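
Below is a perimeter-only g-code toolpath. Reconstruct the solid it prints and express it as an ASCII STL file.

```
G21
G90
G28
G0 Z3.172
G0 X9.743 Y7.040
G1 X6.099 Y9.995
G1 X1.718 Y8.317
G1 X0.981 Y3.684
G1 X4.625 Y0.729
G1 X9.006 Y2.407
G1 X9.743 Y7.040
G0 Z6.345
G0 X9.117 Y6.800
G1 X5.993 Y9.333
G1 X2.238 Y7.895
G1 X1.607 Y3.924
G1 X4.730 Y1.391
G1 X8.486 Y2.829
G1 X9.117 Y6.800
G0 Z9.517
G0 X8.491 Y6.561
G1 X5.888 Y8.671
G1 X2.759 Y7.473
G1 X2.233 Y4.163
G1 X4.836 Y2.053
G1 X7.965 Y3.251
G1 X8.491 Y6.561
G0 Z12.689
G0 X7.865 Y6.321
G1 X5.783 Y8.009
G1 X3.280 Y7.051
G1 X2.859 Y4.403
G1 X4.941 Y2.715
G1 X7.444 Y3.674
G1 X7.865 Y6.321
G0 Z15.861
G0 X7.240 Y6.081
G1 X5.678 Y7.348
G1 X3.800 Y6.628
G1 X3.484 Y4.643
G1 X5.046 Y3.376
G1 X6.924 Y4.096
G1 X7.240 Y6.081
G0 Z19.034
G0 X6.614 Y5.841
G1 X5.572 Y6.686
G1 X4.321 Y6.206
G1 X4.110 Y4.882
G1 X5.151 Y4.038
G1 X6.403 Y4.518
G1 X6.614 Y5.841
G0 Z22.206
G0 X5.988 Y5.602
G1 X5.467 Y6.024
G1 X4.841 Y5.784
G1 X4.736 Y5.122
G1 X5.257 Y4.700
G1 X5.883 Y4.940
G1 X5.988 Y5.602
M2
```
solid part
  facet normal 0.0000 0.0000 -1.0000
    outer loop
      vertex 1.197 8.739 0.000
      vertex 6.204 10.657 0.000
      vertex 10.369 7.280 0.000
    endloop
  endfacet
  facet normal 0.0000 0.0000 -1.0000
    outer loop
      vertex 0.355 3.444 0.000
      vertex 1.197 8.739 0.000
      vertex 10.369 7.280 0.000
    endloop
  endfacet
  facet normal 0.0000 0.0000 -1.0000
    outer loop
      vertex 4.520 0.067 0.000
      vertex 0.355 3.444 0.000
      vertex 10.369 7.280 0.000
    endloop
  endfacet
  facet normal 0.0000 0.0000 -1.0000
    outer loop
      vertex 9.527 1.985 0.000
      vertex 4.520 0.067 0.000
      vertex 10.369 7.280 0.000
    endloop
  endfacet
  facet normal 0.6195 0.7641 0.1800
    outer loop
      vertex 10.369 7.280 0.000
      vertex 6.204 10.657 0.000
      vertex 5.362 5.362 25.378
    endloop
  endfacet
  facet normal -0.3519 0.9186 0.1800
    outer loop
      vertex 6.204 10.657 0.000
      vertex 1.197 8.739 0.000
      vertex 5.362 5.362 25.378
    endloop
  endfacet
  facet normal -0.9715 0.1545 0.1800
    outer loop
      vertex 1.197 8.739 0.000
      vertex 0.355 3.444 0.000
      vertex 5.362 5.362 25.378
    endloop
  endfacet
  facet normal -0.6195 -0.7641 0.1800
    outer loop
      vertex 0.355 3.444 0.000
      vertex 4.520 0.067 0.000
      vertex 5.362 5.362 25.378
    endloop
  endfacet
  facet normal 0.3519 -0.9186 0.1800
    outer loop
      vertex 4.520 0.067 0.000
      vertex 9.527 1.985 0.000
      vertex 5.362 5.362 25.378
    endloop
  endfacet
  facet normal 0.9715 -0.1545 0.1800
    outer loop
      vertex 9.527 1.985 0.000
      vertex 10.369 7.280 0.000
      vertex 5.362 5.362 25.378
    endloop
  endfacet
endsolid part

The G0 Z moves step by Δz≈3.172 mm. The G1 loops shrink linearly with z, so the solid tapers from its base footprint up to z≈25.4. Closing with a flat bottom cap and the tapered top and triangulating gives 10 facets — a regular 6-sided pyramid, base circumscribed radius ≈ 5.36 mm, apex at z ≈ 25.4 mm.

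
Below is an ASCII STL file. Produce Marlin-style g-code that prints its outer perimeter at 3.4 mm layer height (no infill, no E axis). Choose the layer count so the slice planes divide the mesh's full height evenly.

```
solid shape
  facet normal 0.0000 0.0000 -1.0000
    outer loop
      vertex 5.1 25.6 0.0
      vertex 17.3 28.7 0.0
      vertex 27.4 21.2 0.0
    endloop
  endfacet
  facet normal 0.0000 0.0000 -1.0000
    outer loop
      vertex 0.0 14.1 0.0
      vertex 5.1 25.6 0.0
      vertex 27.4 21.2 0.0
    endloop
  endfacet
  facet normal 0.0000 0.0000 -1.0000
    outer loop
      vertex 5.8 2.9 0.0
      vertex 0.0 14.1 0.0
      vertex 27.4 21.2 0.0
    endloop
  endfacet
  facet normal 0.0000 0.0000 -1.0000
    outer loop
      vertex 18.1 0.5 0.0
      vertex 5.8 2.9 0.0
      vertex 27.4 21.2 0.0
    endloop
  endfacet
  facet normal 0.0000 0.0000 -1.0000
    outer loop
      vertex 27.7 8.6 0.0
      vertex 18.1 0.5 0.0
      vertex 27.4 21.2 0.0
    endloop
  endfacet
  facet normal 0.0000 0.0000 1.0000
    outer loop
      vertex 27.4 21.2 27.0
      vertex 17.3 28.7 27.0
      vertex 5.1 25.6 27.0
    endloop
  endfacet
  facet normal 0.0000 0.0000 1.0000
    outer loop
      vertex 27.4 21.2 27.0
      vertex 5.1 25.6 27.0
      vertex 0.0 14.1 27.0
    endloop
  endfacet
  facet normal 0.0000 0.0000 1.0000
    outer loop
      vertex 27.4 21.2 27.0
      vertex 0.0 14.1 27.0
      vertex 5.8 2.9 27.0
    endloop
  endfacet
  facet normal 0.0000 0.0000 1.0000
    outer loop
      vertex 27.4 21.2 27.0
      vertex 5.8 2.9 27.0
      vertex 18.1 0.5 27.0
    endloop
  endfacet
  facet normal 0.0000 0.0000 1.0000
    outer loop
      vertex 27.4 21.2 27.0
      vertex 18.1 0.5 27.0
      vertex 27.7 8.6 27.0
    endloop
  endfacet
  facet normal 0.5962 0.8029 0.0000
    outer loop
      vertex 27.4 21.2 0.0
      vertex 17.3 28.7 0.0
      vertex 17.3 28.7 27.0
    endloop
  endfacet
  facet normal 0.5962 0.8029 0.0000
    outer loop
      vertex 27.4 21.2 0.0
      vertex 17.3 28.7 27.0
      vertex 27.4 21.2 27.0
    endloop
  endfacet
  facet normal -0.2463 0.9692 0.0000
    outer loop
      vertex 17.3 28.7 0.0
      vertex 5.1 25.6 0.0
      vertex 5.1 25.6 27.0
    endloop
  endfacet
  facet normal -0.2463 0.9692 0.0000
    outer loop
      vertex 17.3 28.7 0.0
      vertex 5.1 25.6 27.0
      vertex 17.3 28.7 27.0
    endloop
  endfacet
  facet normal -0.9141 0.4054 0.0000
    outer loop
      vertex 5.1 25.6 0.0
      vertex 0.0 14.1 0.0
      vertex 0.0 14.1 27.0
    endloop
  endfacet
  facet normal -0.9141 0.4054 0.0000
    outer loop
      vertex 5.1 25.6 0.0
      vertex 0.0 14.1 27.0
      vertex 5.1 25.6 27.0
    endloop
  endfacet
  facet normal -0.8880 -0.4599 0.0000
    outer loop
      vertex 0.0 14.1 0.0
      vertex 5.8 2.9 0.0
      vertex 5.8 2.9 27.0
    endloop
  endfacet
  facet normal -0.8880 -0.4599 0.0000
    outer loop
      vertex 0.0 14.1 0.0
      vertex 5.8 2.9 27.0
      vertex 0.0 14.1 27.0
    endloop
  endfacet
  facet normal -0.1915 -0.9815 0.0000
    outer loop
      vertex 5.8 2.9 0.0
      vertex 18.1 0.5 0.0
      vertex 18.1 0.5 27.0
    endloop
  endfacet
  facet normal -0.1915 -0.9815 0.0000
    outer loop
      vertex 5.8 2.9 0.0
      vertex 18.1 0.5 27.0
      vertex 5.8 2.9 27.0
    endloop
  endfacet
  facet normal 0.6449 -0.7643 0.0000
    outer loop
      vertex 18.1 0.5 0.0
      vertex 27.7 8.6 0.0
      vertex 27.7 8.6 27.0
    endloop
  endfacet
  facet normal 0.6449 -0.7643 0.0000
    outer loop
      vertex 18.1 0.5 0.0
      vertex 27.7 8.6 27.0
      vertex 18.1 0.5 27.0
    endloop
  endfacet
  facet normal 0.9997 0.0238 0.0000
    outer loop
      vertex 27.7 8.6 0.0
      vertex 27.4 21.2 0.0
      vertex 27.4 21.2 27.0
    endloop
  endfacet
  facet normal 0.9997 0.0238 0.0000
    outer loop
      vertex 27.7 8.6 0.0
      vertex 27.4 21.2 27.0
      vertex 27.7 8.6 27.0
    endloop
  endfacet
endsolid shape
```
; perimeter-only toolpath
G21 ; units = mm
G90 ; absolute positioning
G28 ; home
; layer 1
G0 Z3.4
G0 X27.4 Y21.2
G1 X17.3 Y28.7
G1 X5.1 Y25.6
G1 X0.0 Y14.1
G1 X5.8 Y2.9
G1 X18.1 Y0.5
G1 X27.7 Y8.6
G1 X27.4 Y21.2
; layer 2
G0 Z6.8
G0 X27.4 Y21.2
G1 X17.3 Y28.7
G1 X5.1 Y25.6
G1 X0.0 Y14.1
G1 X5.8 Y2.9
G1 X18.1 Y0.5
G1 X27.7 Y8.6
G1 X27.4 Y21.2
; layer 3
G0 Z10.1
G0 X27.4 Y21.2
G1 X17.3 Y28.7
G1 X5.1 Y25.6
G1 X0.0 Y14.1
G1 X5.8 Y2.9
G1 X18.1 Y0.5
G1 X27.7 Y8.6
G1 X27.4 Y21.2
; layer 4
G0 Z13.5
G0 X27.4 Y21.2
G1 X17.3 Y28.7
G1 X5.1 Y25.6
G1 X0.0 Y14.1
G1 X5.8 Y2.9
G1 X18.1 Y0.5
G1 X27.7 Y8.6
G1 X27.4 Y21.2
; layer 5
G0 Z16.9
G0 X27.4 Y21.2
G1 X17.3 Y28.7
G1 X5.1 Y25.6
G1 X0.0 Y14.1
G1 X5.8 Y2.9
G1 X18.1 Y0.5
G1 X27.7 Y8.6
G1 X27.4 Y21.2
; layer 6
G0 Z20.2
G0 X27.4 Y21.2
G1 X17.3 Y28.7
G1 X5.1 Y25.6
G1 X0.0 Y14.1
G1 X5.8 Y2.9
G1 X18.1 Y0.5
G1 X27.7 Y8.6
G1 X27.4 Y21.2
; layer 7
G0 Z23.6
G0 X27.4 Y21.2
G1 X17.3 Y28.7
G1 X5.1 Y25.6
G1 X0.0 Y14.1
G1 X5.8 Y2.9
G1 X18.1 Y0.5
G1 X27.7 Y8.6
G1 X27.4 Y21.2
; layer 8
G0 Z27.0
G0 X27.4 Y21.2
G1 X17.3 Y28.7
G1 X5.1 Y25.6
G1 X0.0 Y14.1
G1 X5.8 Y2.9
G1 X18.1 Y0.5
G1 X27.7 Y8.6
G1 X27.4 Y21.2
M2 ; end

The solid is a regular 7-sided prism (a cylinder approximated with 7 flat sides), circumscribed radius ≈ 14.5 mm, height ≈ 27 mm. Slicing at Δz = 3.4 mm — 8 equal slices spanning the solid's height, so layer i sits at z = i·h/8 — gives 8 non-empty perimeters. Each is a 7-segment closed polygon; G0 lifts to the layer z and rapids to the start vertex, then G1 traces the edges.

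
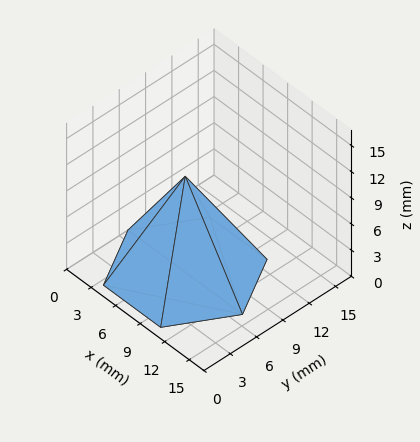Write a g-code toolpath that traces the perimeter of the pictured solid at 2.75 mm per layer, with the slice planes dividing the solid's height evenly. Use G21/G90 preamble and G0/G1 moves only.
Reading the render: the shape is a regular 6-sided pyramid, base circumscribed radius ≈ 7 mm, apex at z ≈ 11 mm (dimensions read to the nearest mm from the axis ticks). For the g-code, the solid's height is divided into equal slices at the stated Δz and each level perimeter traced with G1 moves after a G0 lift.

; perimeter-only toolpath
G21 ; units = mm
G90 ; absolute positioning
G28 ; home
; layer 1
G0 Z2.75
G0 X12.25 Y7.00
G1 X9.62 Y11.54
G1 X4.38 Y11.54
G1 X1.75 Y7.00
G1 X4.38 Y2.46
G1 X9.62 Y2.46
G1 X12.25 Y7.00
; layer 2
G0 Z5.50
G0 X10.50 Y7.00
G1 X8.75 Y10.03
G1 X5.25 Y10.03
G1 X3.50 Y7.00
G1 X5.25 Y3.97
G1 X8.75 Y3.97
G1 X10.50 Y7.00
; layer 3
G0 Z8.25
G0 X8.75 Y7.00
G1 X7.88 Y8.52
G1 X6.12 Y8.52
G1 X5.25 Y7.00
G1 X6.12 Y5.49
G1 X7.88 Y5.49
G1 X8.75 Y7.00
M2 ; end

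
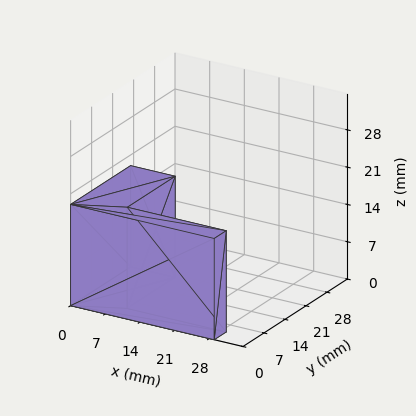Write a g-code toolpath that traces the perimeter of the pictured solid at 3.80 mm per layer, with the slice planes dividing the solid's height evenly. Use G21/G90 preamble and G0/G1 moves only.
Reading the render: the shape is an L-shaped prism: outer 29 × 20 mm, arm thicknesses ≈ 4 mm (horizontal) and 9 mm (vertical), extruded 19 mm in z (dimensions read to the nearest mm from the axis ticks). For the g-code, the solid's height is divided into equal slices at the stated Δz and each level perimeter traced with G1 moves after a G0 lift.

; perimeter-only toolpath
G21 ; units = mm
G90 ; absolute positioning
G28 ; home
; layer 1
G0 Z3.80
G0 X0.00 Y0.00
G1 X29.00 Y0.00
G1 X29.00 Y4.00
G1 X9.00 Y4.00
G1 X9.00 Y20.00
G1 X0.00 Y20.00
G1 X0.00 Y0.00
; layer 2
G0 Z7.60
G0 X0.00 Y0.00
G1 X29.00 Y0.00
G1 X29.00 Y4.00
G1 X9.00 Y4.00
G1 X9.00 Y20.00
G1 X0.00 Y20.00
G1 X0.00 Y0.00
; layer 3
G0 Z11.40
G0 X0.00 Y0.00
G1 X29.00 Y0.00
G1 X29.00 Y4.00
G1 X9.00 Y4.00
G1 X9.00 Y20.00
G1 X0.00 Y20.00
G1 X0.00 Y0.00
; layer 4
G0 Z15.20
G0 X0.00 Y0.00
G1 X29.00 Y0.00
G1 X29.00 Y4.00
G1 X9.00 Y4.00
G1 X9.00 Y20.00
G1 X0.00 Y20.00
G1 X0.00 Y0.00
; layer 5
G0 Z19.00
G0 X0.00 Y0.00
G1 X29.00 Y0.00
G1 X29.00 Y4.00
G1 X9.00 Y4.00
G1 X9.00 Y20.00
G1 X0.00 Y20.00
G1 X0.00 Y0.00
M2 ; end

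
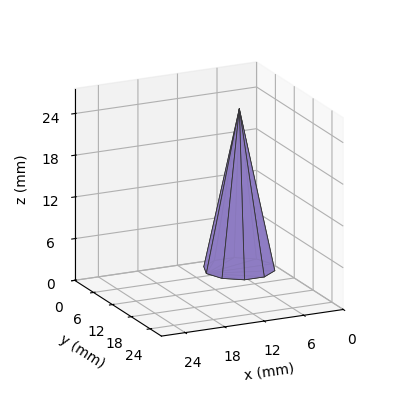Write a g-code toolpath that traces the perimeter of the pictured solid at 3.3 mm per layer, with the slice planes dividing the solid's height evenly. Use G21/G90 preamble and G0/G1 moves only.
Reading the render: the shape is a regular 10-sided pyramid, base circumscribed radius ≈ 5 mm, apex at z ≈ 23 mm (dimensions read to the nearest mm from the axis ticks). For the g-code, the solid's height is divided into equal slices at the stated Δz and each level perimeter traced with G1 moves after a G0 lift.

; perimeter-only toolpath
G21 ; units = mm
G90 ; absolute positioning
G28 ; home
; layer 1
G0 Z3.3
G0 X9.3 Y5.0
G1 X8.4 Y7.5
G1 X6.3 Y9.1
G1 X3.7 Y9.1
G1 X1.6 Y7.5
G1 X0.7 Y5.0
G1 X1.6 Y2.5
G1 X3.7 Y0.9
G1 X6.3 Y0.9
G1 X8.4 Y2.5
G1 X9.3 Y5.0
; layer 2
G0 Z6.6
G0 X8.6 Y5.0
G1 X7.9 Y7.1
G1 X6.1 Y8.4
G1 X3.9 Y8.4
G1 X2.1 Y7.1
G1 X1.4 Y5.0
G1 X2.1 Y2.9
G1 X3.9 Y1.6
G1 X6.1 Y1.6
G1 X7.9 Y2.9
G1 X8.6 Y5.0
; layer 3
G0 Z9.9
G0 X7.9 Y5.0
G1 X7.3 Y6.7
G1 X5.9 Y7.7
G1 X4.1 Y7.7
G1 X2.7 Y6.7
G1 X2.1 Y5.0
G1 X2.7 Y3.3
G1 X4.1 Y2.3
G1 X5.9 Y2.3
G1 X7.3 Y3.3
G1 X7.9 Y5.0
; layer 4
G0 Z13.1
G0 X7.1 Y5.0
G1 X6.7 Y6.2
G1 X5.6 Y7.1
G1 X4.4 Y7.1
G1 X3.3 Y6.2
G1 X2.9 Y5.0
G1 X3.3 Y3.8
G1 X4.4 Y2.9
G1 X5.6 Y2.9
G1 X6.7 Y3.8
G1 X7.1 Y5.0
; layer 5
G0 Z16.4
G0 X6.4 Y5.0
G1 X6.1 Y5.8
G1 X5.4 Y6.4
G1 X4.6 Y6.4
G1 X3.9 Y5.8
G1 X3.6 Y5.0
G1 X3.9 Y4.2
G1 X4.6 Y3.6
G1 X5.4 Y3.6
G1 X6.1 Y4.2
G1 X6.4 Y5.0
; layer 6
G0 Z19.7
G0 X5.7 Y5.0
G1 X5.6 Y5.4
G1 X5.2 Y5.7
G1 X4.8 Y5.7
G1 X4.4 Y5.4
G1 X4.3 Y5.0
G1 X4.4 Y4.6
G1 X4.8 Y4.3
G1 X5.2 Y4.3
G1 X5.6 Y4.6
G1 X5.7 Y5.0
M2 ; end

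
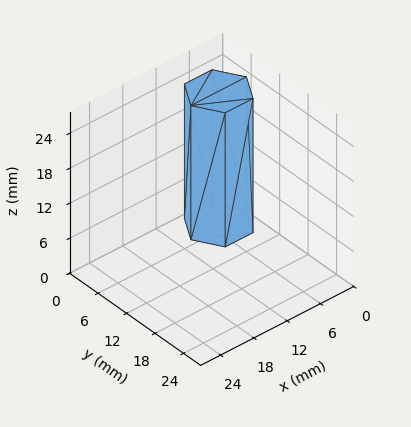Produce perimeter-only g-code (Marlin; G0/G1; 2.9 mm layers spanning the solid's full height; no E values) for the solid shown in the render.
Reading the render: the shape is a regular 6-sided prism (a cylinder approximated with 6 flat sides), circumscribed radius ≈ 5 mm, height ≈ 23 mm (dimensions read to the nearest mm from the axis ticks). For the g-code, the solid's height is divided into equal slices at the stated Δz and each level perimeter traced with G1 moves after a G0 lift.

; perimeter-only toolpath
G21 ; units = mm
G90 ; absolute positioning
G28 ; home
; layer 1
G0 Z2.9
G0 X10.0 Y5.0
G1 X7.5 Y9.3
G1 X2.5 Y9.3
G1 X0.0 Y5.0
G1 X2.5 Y0.7
G1 X7.5 Y0.7
G1 X10.0 Y5.0
; layer 2
G0 Z5.8
G0 X10.0 Y5.0
G1 X7.5 Y9.3
G1 X2.5 Y9.3
G1 X0.0 Y5.0
G1 X2.5 Y0.7
G1 X7.5 Y0.7
G1 X10.0 Y5.0
; layer 3
G0 Z8.6
G0 X10.0 Y5.0
G1 X7.5 Y9.3
G1 X2.5 Y9.3
G1 X0.0 Y5.0
G1 X2.5 Y0.7
G1 X7.5 Y0.7
G1 X10.0 Y5.0
; layer 4
G0 Z11.5
G0 X10.0 Y5.0
G1 X7.5 Y9.3
G1 X2.5 Y9.3
G1 X0.0 Y5.0
G1 X2.5 Y0.7
G1 X7.5 Y0.7
G1 X10.0 Y5.0
; layer 5
G0 Z14.4
G0 X10.0 Y5.0
G1 X7.5 Y9.3
G1 X2.5 Y9.3
G1 X0.0 Y5.0
G1 X2.5 Y0.7
G1 X7.5 Y0.7
G1 X10.0 Y5.0
; layer 6
G0 Z17.2
G0 X10.0 Y5.0
G1 X7.5 Y9.3
G1 X2.5 Y9.3
G1 X0.0 Y5.0
G1 X2.5 Y0.7
G1 X7.5 Y0.7
G1 X10.0 Y5.0
; layer 7
G0 Z20.1
G0 X10.0 Y5.0
G1 X7.5 Y9.3
G1 X2.5 Y9.3
G1 X0.0 Y5.0
G1 X2.5 Y0.7
G1 X7.5 Y0.7
G1 X10.0 Y5.0
; layer 8
G0 Z23.0
G0 X10.0 Y5.0
G1 X7.5 Y9.3
G1 X2.5 Y9.3
G1 X0.0 Y5.0
G1 X2.5 Y0.7
G1 X7.5 Y0.7
G1 X10.0 Y5.0
M2 ; end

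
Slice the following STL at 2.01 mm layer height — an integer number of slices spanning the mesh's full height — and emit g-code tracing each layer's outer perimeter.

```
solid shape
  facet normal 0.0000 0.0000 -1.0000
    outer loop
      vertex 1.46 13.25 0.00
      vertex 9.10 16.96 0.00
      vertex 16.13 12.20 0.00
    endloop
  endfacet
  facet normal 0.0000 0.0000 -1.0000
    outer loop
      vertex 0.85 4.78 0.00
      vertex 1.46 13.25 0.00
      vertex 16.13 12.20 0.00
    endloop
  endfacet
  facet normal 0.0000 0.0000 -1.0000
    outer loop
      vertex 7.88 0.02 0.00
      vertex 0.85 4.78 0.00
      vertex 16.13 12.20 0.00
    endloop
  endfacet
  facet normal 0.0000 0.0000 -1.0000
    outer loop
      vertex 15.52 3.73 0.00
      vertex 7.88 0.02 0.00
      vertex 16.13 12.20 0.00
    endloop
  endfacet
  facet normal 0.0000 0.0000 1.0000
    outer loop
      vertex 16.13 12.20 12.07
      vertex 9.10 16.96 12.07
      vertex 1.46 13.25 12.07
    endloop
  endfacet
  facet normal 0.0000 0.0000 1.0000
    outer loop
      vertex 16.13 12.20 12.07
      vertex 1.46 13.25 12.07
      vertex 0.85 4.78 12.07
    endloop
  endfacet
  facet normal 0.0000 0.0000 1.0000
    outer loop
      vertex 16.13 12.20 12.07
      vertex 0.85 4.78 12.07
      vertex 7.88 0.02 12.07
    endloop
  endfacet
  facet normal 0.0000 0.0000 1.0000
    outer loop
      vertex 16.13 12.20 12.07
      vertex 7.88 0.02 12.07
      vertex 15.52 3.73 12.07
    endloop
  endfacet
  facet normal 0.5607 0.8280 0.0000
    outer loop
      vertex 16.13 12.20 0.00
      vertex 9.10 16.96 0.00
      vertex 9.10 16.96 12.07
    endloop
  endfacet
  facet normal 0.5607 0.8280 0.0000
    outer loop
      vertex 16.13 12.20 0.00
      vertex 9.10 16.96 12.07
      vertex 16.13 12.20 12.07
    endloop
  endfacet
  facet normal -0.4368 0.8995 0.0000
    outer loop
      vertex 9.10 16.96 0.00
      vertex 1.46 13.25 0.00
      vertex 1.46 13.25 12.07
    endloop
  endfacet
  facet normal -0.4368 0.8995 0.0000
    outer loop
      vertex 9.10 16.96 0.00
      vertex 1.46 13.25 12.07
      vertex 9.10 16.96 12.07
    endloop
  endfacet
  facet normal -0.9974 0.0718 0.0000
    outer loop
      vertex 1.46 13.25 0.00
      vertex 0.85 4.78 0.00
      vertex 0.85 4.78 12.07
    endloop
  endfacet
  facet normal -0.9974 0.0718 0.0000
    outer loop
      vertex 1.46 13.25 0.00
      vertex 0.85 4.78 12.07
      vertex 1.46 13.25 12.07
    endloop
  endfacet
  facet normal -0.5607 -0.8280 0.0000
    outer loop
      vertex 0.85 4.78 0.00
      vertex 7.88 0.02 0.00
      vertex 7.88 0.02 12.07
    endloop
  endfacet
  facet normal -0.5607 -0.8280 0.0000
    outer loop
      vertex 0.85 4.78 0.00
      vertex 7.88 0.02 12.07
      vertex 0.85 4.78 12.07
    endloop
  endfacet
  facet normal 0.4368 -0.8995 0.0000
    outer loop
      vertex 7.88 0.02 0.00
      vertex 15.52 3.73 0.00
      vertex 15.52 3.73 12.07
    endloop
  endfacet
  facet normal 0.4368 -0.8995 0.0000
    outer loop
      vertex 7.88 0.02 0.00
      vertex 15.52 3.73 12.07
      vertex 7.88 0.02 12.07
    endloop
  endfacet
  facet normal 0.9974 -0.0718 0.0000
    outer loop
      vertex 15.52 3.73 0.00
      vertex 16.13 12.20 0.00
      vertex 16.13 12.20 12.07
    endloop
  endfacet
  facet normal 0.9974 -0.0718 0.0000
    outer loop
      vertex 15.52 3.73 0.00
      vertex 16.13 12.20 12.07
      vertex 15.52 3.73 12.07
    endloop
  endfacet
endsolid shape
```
; perimeter-only toolpath
G21 ; units = mm
G90 ; absolute positioning
G28 ; home
; layer 1
G0 Z2.01
G0 X16.13 Y12.20
G1 X9.10 Y16.96
G1 X1.46 Y13.25
G1 X0.85 Y4.78
G1 X7.88 Y0.02
G1 X15.52 Y3.73
G1 X16.13 Y12.20
; layer 2
G0 Z4.02
G0 X16.13 Y12.20
G1 X9.10 Y16.96
G1 X1.46 Y13.25
G1 X0.85 Y4.78
G1 X7.88 Y0.02
G1 X15.52 Y3.73
G1 X16.13 Y12.20
; layer 3
G0 Z6.04
G0 X16.13 Y12.20
G1 X9.10 Y16.96
G1 X1.46 Y13.25
G1 X0.85 Y4.78
G1 X7.88 Y0.02
G1 X15.52 Y3.73
G1 X16.13 Y12.20
; layer 4
G0 Z8.05
G0 X16.13 Y12.20
G1 X9.10 Y16.96
G1 X1.46 Y13.25
G1 X0.85 Y4.78
G1 X7.88 Y0.02
G1 X15.52 Y3.73
G1 X16.13 Y12.20
; layer 5
G0 Z10.06
G0 X16.13 Y12.20
G1 X9.10 Y16.96
G1 X1.46 Y13.25
G1 X0.85 Y4.78
G1 X7.88 Y0.02
G1 X15.52 Y3.73
G1 X16.13 Y12.20
; layer 6
G0 Z12.07
G0 X16.13 Y12.20
G1 X9.10 Y16.96
G1 X1.46 Y13.25
G1 X0.85 Y4.78
G1 X7.88 Y0.02
G1 X15.52 Y3.73
G1 X16.13 Y12.20
M2 ; end

The solid is a regular 6-sided prism (a cylinder approximated with 6 flat sides), circumscribed radius ≈ 8.49 mm, height ≈ 12.1 mm. Slicing at Δz = 2.01 mm — 6 equal slices spanning the solid's height, so layer i sits at z = i·h/6 — gives 6 non-empty perimeters. Each is a 6-segment closed polygon; G0 lifts to the layer z and rapids to the start vertex, then G1 traces the edges.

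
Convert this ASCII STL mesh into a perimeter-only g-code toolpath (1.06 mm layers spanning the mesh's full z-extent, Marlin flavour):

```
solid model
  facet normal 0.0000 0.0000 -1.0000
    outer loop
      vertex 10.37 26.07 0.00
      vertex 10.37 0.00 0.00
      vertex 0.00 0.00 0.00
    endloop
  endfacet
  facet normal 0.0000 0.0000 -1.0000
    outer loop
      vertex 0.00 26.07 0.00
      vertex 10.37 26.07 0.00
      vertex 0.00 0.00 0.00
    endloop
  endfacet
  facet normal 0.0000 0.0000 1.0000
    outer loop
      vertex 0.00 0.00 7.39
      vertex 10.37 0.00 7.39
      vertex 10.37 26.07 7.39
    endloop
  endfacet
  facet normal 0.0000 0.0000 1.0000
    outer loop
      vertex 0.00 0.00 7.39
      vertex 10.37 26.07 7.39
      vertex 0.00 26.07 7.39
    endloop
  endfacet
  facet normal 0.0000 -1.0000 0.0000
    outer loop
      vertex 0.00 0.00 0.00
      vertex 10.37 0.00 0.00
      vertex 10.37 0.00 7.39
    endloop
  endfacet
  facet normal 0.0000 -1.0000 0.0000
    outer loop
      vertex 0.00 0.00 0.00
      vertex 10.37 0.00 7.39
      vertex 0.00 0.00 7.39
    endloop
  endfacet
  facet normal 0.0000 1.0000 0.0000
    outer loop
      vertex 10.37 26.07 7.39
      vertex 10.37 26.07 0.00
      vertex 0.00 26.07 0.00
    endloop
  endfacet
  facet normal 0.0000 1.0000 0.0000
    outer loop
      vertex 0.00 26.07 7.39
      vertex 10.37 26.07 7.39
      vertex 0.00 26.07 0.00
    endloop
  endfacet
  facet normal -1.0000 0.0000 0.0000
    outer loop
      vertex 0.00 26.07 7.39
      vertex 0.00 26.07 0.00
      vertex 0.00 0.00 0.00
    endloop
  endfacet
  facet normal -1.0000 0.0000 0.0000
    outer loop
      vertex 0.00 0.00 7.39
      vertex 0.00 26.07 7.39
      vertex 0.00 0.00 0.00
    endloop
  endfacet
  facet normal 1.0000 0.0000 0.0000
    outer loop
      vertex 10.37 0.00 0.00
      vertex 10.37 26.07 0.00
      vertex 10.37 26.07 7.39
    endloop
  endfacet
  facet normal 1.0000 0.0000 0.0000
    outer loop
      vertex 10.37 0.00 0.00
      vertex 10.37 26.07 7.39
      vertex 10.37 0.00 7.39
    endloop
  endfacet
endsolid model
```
; perimeter-only toolpath
G21 ; units = mm
G90 ; absolute positioning
G28 ; home
; layer 1
G0 Z1.06
G0 X0.00 Y0.00
G1 X10.37 Y0.00
G1 X10.37 Y26.07
G1 X0.00 Y26.07
G1 X0.00 Y0.00
; layer 2
G0 Z2.11
G0 X0.00 Y0.00
G1 X10.37 Y0.00
G1 X10.37 Y26.07
G1 X0.00 Y26.07
G1 X0.00 Y0.00
; layer 3
G0 Z3.17
G0 X0.00 Y0.00
G1 X10.37 Y0.00
G1 X10.37 Y26.07
G1 X0.00 Y26.07
G1 X0.00 Y0.00
; layer 4
G0 Z4.22
G0 X0.00 Y0.00
G1 X10.37 Y0.00
G1 X10.37 Y26.07
G1 X0.00 Y26.07
G1 X0.00 Y0.00
; layer 5
G0 Z5.28
G0 X0.00 Y0.00
G1 X10.37 Y0.00
G1 X10.37 Y26.07
G1 X0.00 Y26.07
G1 X0.00 Y0.00
; layer 6
G0 Z6.33
G0 X0.00 Y0.00
G1 X10.37 Y0.00
G1 X10.37 Y26.07
G1 X0.00 Y26.07
G1 X0.00 Y0.00
; layer 7
G0 Z7.39
G0 X0.00 Y0.00
G1 X10.37 Y0.00
G1 X10.37 Y26.07
G1 X0.00 Y26.07
G1 X0.00 Y0.00
M2 ; end

The solid is a rectangular box, roughly 10.4 × 26.1 mm footprint and 7.39 mm tall. Slicing at Δz = 1.06 mm — 7 equal slices spanning the solid's height, so layer i sits at z = i·h/7 — gives 7 non-empty perimeters. Each is a 4-segment closed polygon; G0 lifts to the layer z and rapids to the start vertex, then G1 traces the edges.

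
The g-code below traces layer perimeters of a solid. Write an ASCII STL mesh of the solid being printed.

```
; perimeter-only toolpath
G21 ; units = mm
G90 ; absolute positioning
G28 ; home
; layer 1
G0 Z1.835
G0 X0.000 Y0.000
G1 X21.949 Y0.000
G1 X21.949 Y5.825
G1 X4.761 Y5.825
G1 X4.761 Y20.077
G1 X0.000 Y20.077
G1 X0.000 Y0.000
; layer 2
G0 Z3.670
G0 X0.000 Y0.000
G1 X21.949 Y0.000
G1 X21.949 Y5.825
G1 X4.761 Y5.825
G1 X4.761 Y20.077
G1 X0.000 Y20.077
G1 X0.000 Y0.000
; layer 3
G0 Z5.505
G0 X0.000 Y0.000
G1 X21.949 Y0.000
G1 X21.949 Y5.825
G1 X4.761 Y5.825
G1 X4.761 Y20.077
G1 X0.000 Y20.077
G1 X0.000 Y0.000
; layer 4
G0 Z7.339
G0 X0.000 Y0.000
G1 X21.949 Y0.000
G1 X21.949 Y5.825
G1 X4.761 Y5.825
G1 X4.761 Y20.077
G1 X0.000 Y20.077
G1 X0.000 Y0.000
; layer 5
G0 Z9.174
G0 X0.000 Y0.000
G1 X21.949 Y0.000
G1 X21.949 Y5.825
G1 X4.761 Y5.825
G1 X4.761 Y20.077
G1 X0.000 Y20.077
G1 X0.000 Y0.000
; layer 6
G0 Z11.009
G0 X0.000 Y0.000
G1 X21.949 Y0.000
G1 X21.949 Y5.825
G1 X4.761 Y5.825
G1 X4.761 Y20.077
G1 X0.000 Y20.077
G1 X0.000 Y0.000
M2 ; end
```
solid part
  facet normal 0.0000 0.0000 -1.0000
    outer loop
      vertex 21.949 5.825 0.000
      vertex 21.949 0.000 0.000
      vertex 0.000 0.000 0.000
    endloop
  endfacet
  facet normal 0.0000 0.0000 -1.0000
    outer loop
      vertex 4.761 5.825 0.000
      vertex 21.949 5.825 0.000
      vertex 0.000 0.000 0.000
    endloop
  endfacet
  facet normal 0.0000 0.0000 -1.0000
    outer loop
      vertex 4.761 20.077 0.000
      vertex 4.761 5.825 0.000
      vertex 0.000 0.000 0.000
    endloop
  endfacet
  facet normal 0.0000 0.0000 -1.0000
    outer loop
      vertex 0.000 20.077 0.000
      vertex 4.761 20.077 0.000
      vertex 0.000 0.000 0.000
    endloop
  endfacet
  facet normal 0.0000 0.0000 1.0000
    outer loop
      vertex 0.000 0.000 11.009
      vertex 21.949 0.000 11.009
      vertex 21.949 5.825 11.009
    endloop
  endfacet
  facet normal 0.0000 0.0000 1.0000
    outer loop
      vertex 0.000 0.000 11.009
      vertex 21.949 5.825 11.009
      vertex 4.761 5.825 11.009
    endloop
  endfacet
  facet normal 0.0000 0.0000 1.0000
    outer loop
      vertex 0.000 0.000 11.009
      vertex 4.761 5.825 11.009
      vertex 4.761 20.077 11.009
    endloop
  endfacet
  facet normal 0.0000 0.0000 1.0000
    outer loop
      vertex 0.000 0.000 11.009
      vertex 4.761 20.077 11.009
      vertex 0.000 20.077 11.009
    endloop
  endfacet
  facet normal 0.0000 -1.0000 0.0000
    outer loop
      vertex 0.000 0.000 0.000
      vertex 21.949 0.000 0.000
      vertex 21.949 0.000 11.009
    endloop
  endfacet
  facet normal 0.0000 -1.0000 0.0000
    outer loop
      vertex 0.000 0.000 0.000
      vertex 21.949 0.000 11.009
      vertex 0.000 0.000 11.009
    endloop
  endfacet
  facet normal 1.0000 0.0000 0.0000
    outer loop
      vertex 21.949 0.000 0.000
      vertex 21.949 5.825 0.000
      vertex 21.949 5.825 11.009
    endloop
  endfacet
  facet normal 1.0000 0.0000 0.0000
    outer loop
      vertex 21.949 0.000 0.000
      vertex 21.949 5.825 11.009
      vertex 21.949 0.000 11.009
    endloop
  endfacet
  facet normal 0.0000 1.0000 0.0000
    outer loop
      vertex 21.949 5.825 0.000
      vertex 4.761 5.825 0.000
      vertex 4.761 5.825 11.009
    endloop
  endfacet
  facet normal 0.0000 1.0000 0.0000
    outer loop
      vertex 21.949 5.825 0.000
      vertex 4.761 5.825 11.009
      vertex 21.949 5.825 11.009
    endloop
  endfacet
  facet normal 1.0000 0.0000 0.0000
    outer loop
      vertex 4.761 5.825 0.000
      vertex 4.761 20.077 0.000
      vertex 4.761 20.077 11.009
    endloop
  endfacet
  facet normal 1.0000 0.0000 0.0000
    outer loop
      vertex 4.761 5.825 0.000
      vertex 4.761 20.077 11.009
      vertex 4.761 5.825 11.009
    endloop
  endfacet
  facet normal 0.0000 1.0000 0.0000
    outer loop
      vertex 4.761 20.077 0.000
      vertex 0.000 20.077 0.000
      vertex 0.000 20.077 11.009
    endloop
  endfacet
  facet normal 0.0000 1.0000 0.0000
    outer loop
      vertex 4.761 20.077 0.000
      vertex 0.000 20.077 11.009
      vertex 4.761 20.077 11.009
    endloop
  endfacet
  facet normal -1.0000 0.0000 0.0000
    outer loop
      vertex 0.000 20.077 0.000
      vertex 0.000 0.000 0.000
      vertex 0.000 0.000 11.009
    endloop
  endfacet
  facet normal -1.0000 0.0000 0.0000
    outer loop
      vertex 0.000 20.077 0.000
      vertex 0.000 0.000 11.009
      vertex 0.000 20.077 11.009
    endloop
  endfacet
endsolid part

The G0 Z moves step by Δz≈1.835 mm. Every layer's G1 loop is the same polygon, so the solid is a straight extrusion of it from z=0 to z≈11. Closing with flat bottom and top caps and triangulating gives 20 facets — an L-shaped prism: outer 21.9 × 20.1 mm, arm thicknesses ≈ 5.83 mm (horizontal) and 4.76 mm (vertical), extruded 11 mm in z.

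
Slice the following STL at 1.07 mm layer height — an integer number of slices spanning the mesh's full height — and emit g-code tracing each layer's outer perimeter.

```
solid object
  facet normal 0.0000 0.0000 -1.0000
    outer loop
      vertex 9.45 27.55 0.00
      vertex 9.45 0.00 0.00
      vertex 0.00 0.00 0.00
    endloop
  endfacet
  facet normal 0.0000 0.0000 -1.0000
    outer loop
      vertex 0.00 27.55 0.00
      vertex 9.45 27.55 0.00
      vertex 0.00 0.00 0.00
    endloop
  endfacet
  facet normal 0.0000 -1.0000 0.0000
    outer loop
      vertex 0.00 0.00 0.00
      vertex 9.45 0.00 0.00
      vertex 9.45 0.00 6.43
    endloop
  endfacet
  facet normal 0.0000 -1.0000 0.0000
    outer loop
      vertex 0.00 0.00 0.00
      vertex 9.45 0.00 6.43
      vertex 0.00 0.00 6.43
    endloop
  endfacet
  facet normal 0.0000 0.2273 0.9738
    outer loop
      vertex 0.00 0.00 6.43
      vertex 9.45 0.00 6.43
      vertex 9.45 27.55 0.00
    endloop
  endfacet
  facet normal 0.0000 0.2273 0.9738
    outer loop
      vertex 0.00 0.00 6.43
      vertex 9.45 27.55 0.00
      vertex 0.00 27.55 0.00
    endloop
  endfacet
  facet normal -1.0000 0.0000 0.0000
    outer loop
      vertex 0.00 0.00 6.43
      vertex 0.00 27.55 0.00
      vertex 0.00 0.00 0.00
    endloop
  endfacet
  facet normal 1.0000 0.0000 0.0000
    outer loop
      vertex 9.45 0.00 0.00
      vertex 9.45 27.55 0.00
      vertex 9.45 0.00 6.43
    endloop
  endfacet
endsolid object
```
; perimeter-only toolpath
G21 ; units = mm
G90 ; absolute positioning
G28 ; home
; layer 1
G0 Z1.07
G0 X0.00 Y0.00
G1 X9.45 Y0.00
G1 X9.45 Y22.96
G1 X0.00 Y22.96
G1 X0.00 Y0.00
; layer 2
G0 Z2.14
G0 X0.00 Y0.00
G1 X9.45 Y0.00
G1 X9.45 Y18.37
G1 X0.00 Y18.37
G1 X0.00 Y0.00
; layer 3
G0 Z3.21
G0 X0.00 Y0.00
G1 X9.45 Y0.00
G1 X9.45 Y13.78
G1 X0.00 Y13.78
G1 X0.00 Y0.00
; layer 4
G0 Z4.29
G0 X0.00 Y0.00
G1 X9.45 Y0.00
G1 X9.45 Y9.18
G1 X0.00 Y9.18
G1 X0.00 Y0.00
; layer 5
G0 Z5.36
G0 X0.00 Y0.00
G1 X9.45 Y0.00
G1 X9.45 Y4.59
G1 X0.00 Y4.59
G1 X0.00 Y0.00
M2 ; end

The solid is a wedge (ramp): 9.45 × 27.6 mm base, rising to 6.43 mm along the y=0 edge and sloping linearly to z=0 at y=27.6. Slicing at Δz = 1.07 mm — 6 equal slices spanning the solid's height, so layer i sits at z = i·h/6 — gives 5 non-empty perimeters. Each is a 4-segment closed polygon; G0 lifts to the layer z and rapids to the start vertex, then G1 traces the edges. The cross-section shrinks linearly with z (the slice at the apex is degenerate and omitted).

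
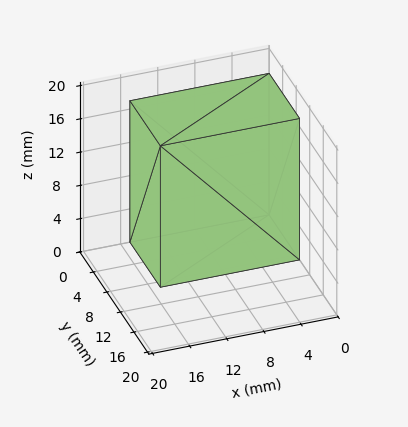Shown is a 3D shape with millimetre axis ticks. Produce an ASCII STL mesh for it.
Reading the render: the shape is a rectangular box, roughly 15 × 9 mm footprint and 17 mm tall (dimensions read to the nearest mm from the axis ticks). For the STL, each face is triangulated and given an outward normal.

solid part
  facet normal 0.0000 0.0000 -1.0000
    outer loop
      vertex 15.0 9.0 0.0
      vertex 15.0 0.0 0.0
      vertex 0.0 0.0 0.0
    endloop
  endfacet
  facet normal 0.0000 0.0000 -1.0000
    outer loop
      vertex 0.0 9.0 0.0
      vertex 15.0 9.0 0.0
      vertex 0.0 0.0 0.0
    endloop
  endfacet
  facet normal 0.0000 0.0000 1.0000
    outer loop
      vertex 0.0 0.0 17.0
      vertex 15.0 0.0 17.0
      vertex 15.0 9.0 17.0
    endloop
  endfacet
  facet normal 0.0000 0.0000 1.0000
    outer loop
      vertex 0.0 0.0 17.0
      vertex 15.0 9.0 17.0
      vertex 0.0 9.0 17.0
    endloop
  endfacet
  facet normal 0.0000 -1.0000 0.0000
    outer loop
      vertex 0.0 0.0 0.0
      vertex 15.0 0.0 0.0
      vertex 15.0 0.0 17.0
    endloop
  endfacet
  facet normal 0.0000 -1.0000 0.0000
    outer loop
      vertex 0.0 0.0 0.0
      vertex 15.0 0.0 17.0
      vertex 0.0 0.0 17.0
    endloop
  endfacet
  facet normal 0.0000 1.0000 0.0000
    outer loop
      vertex 15.0 9.0 17.0
      vertex 15.0 9.0 0.0
      vertex 0.0 9.0 0.0
    endloop
  endfacet
  facet normal 0.0000 1.0000 0.0000
    outer loop
      vertex 0.0 9.0 17.0
      vertex 15.0 9.0 17.0
      vertex 0.0 9.0 0.0
    endloop
  endfacet
  facet normal -1.0000 0.0000 0.0000
    outer loop
      vertex 0.0 9.0 17.0
      vertex 0.0 9.0 0.0
      vertex 0.0 0.0 0.0
    endloop
  endfacet
  facet normal -1.0000 0.0000 0.0000
    outer loop
      vertex 0.0 0.0 17.0
      vertex 0.0 9.0 17.0
      vertex 0.0 0.0 0.0
    endloop
  endfacet
  facet normal 1.0000 0.0000 0.0000
    outer loop
      vertex 15.0 0.0 0.0
      vertex 15.0 9.0 0.0
      vertex 15.0 9.0 17.0
    endloop
  endfacet
  facet normal 1.0000 0.0000 0.0000
    outer loop
      vertex 15.0 0.0 0.0
      vertex 15.0 9.0 17.0
      vertex 15.0 0.0 17.0
    endloop
  endfacet
endsolid part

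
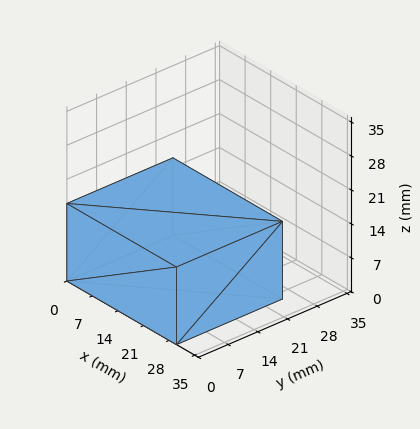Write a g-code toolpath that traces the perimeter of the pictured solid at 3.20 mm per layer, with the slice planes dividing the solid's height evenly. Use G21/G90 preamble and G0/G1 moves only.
Reading the render: the shape is a rectangular box, roughly 30 × 25 mm footprint and 16 mm tall (dimensions read to the nearest mm from the axis ticks). For the g-code, the solid's height is divided into equal slices at the stated Δz and each level perimeter traced with G1 moves after a G0 lift.

; perimeter-only toolpath
G21 ; units = mm
G90 ; absolute positioning
G28 ; home
; layer 1
G0 Z3.20
G0 X0.00 Y0.00
G1 X30.00 Y0.00
G1 X30.00 Y25.00
G1 X0.00 Y25.00
G1 X0.00 Y0.00
; layer 2
G0 Z6.40
G0 X0.00 Y0.00
G1 X30.00 Y0.00
G1 X30.00 Y25.00
G1 X0.00 Y25.00
G1 X0.00 Y0.00
; layer 3
G0 Z9.60
G0 X0.00 Y0.00
G1 X30.00 Y0.00
G1 X30.00 Y25.00
G1 X0.00 Y25.00
G1 X0.00 Y0.00
; layer 4
G0 Z12.80
G0 X0.00 Y0.00
G1 X30.00 Y0.00
G1 X30.00 Y25.00
G1 X0.00 Y25.00
G1 X0.00 Y0.00
; layer 5
G0 Z16.00
G0 X0.00 Y0.00
G1 X30.00 Y0.00
G1 X30.00 Y25.00
G1 X0.00 Y25.00
G1 X0.00 Y0.00
M2 ; end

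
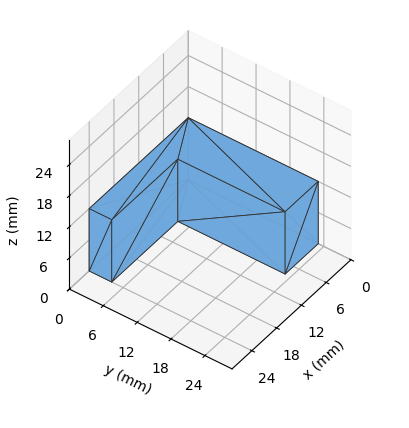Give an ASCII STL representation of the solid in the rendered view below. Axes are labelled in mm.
Reading the render: the shape is an L-shaped prism: outer 24 × 23 mm, arm thicknesses ≈ 4 mm (horizontal) and 8 mm (vertical), extruded 12 mm in z (dimensions read to the nearest mm from the axis ticks). For the STL, each face is triangulated and given an outward normal.

solid part
  facet normal 0.0000 0.0000 -1.0000
    outer loop
      vertex 24.0 4.0 0.0
      vertex 24.0 0.0 0.0
      vertex 0.0 0.0 0.0
    endloop
  endfacet
  facet normal 0.0000 0.0000 -1.0000
    outer loop
      vertex 8.0 4.0 0.0
      vertex 24.0 4.0 0.0
      vertex 0.0 0.0 0.0
    endloop
  endfacet
  facet normal 0.0000 0.0000 -1.0000
    outer loop
      vertex 8.0 23.0 0.0
      vertex 8.0 4.0 0.0
      vertex 0.0 0.0 0.0
    endloop
  endfacet
  facet normal 0.0000 0.0000 -1.0000
    outer loop
      vertex 0.0 23.0 0.0
      vertex 8.0 23.0 0.0
      vertex 0.0 0.0 0.0
    endloop
  endfacet
  facet normal 0.0000 0.0000 1.0000
    outer loop
      vertex 0.0 0.0 12.0
      vertex 24.0 0.0 12.0
      vertex 24.0 4.0 12.0
    endloop
  endfacet
  facet normal 0.0000 0.0000 1.0000
    outer loop
      vertex 0.0 0.0 12.0
      vertex 24.0 4.0 12.0
      vertex 8.0 4.0 12.0
    endloop
  endfacet
  facet normal 0.0000 0.0000 1.0000
    outer loop
      vertex 0.0 0.0 12.0
      vertex 8.0 4.0 12.0
      vertex 8.0 23.0 12.0
    endloop
  endfacet
  facet normal 0.0000 0.0000 1.0000
    outer loop
      vertex 0.0 0.0 12.0
      vertex 8.0 23.0 12.0
      vertex 0.0 23.0 12.0
    endloop
  endfacet
  facet normal 0.0000 -1.0000 0.0000
    outer loop
      vertex 0.0 0.0 0.0
      vertex 24.0 0.0 0.0
      vertex 24.0 0.0 12.0
    endloop
  endfacet
  facet normal 0.0000 -1.0000 0.0000
    outer loop
      vertex 0.0 0.0 0.0
      vertex 24.0 0.0 12.0
      vertex 0.0 0.0 12.0
    endloop
  endfacet
  facet normal 1.0000 0.0000 0.0000
    outer loop
      vertex 24.0 0.0 0.0
      vertex 24.0 4.0 0.0
      vertex 24.0 4.0 12.0
    endloop
  endfacet
  facet normal 1.0000 0.0000 0.0000
    outer loop
      vertex 24.0 0.0 0.0
      vertex 24.0 4.0 12.0
      vertex 24.0 0.0 12.0
    endloop
  endfacet
  facet normal 0.0000 1.0000 0.0000
    outer loop
      vertex 24.0 4.0 0.0
      vertex 8.0 4.0 0.0
      vertex 8.0 4.0 12.0
    endloop
  endfacet
  facet normal 0.0000 1.0000 0.0000
    outer loop
      vertex 24.0 4.0 0.0
      vertex 8.0 4.0 12.0
      vertex 24.0 4.0 12.0
    endloop
  endfacet
  facet normal 1.0000 0.0000 0.0000
    outer loop
      vertex 8.0 4.0 0.0
      vertex 8.0 23.0 0.0
      vertex 8.0 23.0 12.0
    endloop
  endfacet
  facet normal 1.0000 0.0000 0.0000
    outer loop
      vertex 8.0 4.0 0.0
      vertex 8.0 23.0 12.0
      vertex 8.0 4.0 12.0
    endloop
  endfacet
  facet normal 0.0000 1.0000 0.0000
    outer loop
      vertex 8.0 23.0 0.0
      vertex 0.0 23.0 0.0
      vertex 0.0 23.0 12.0
    endloop
  endfacet
  facet normal 0.0000 1.0000 0.0000
    outer loop
      vertex 8.0 23.0 0.0
      vertex 0.0 23.0 12.0
      vertex 8.0 23.0 12.0
    endloop
  endfacet
  facet normal -1.0000 0.0000 0.0000
    outer loop
      vertex 0.0 23.0 0.0
      vertex 0.0 0.0 0.0
      vertex 0.0 0.0 12.0
    endloop
  endfacet
  facet normal -1.0000 0.0000 0.0000
    outer loop
      vertex 0.0 23.0 0.0
      vertex 0.0 0.0 12.0
      vertex 0.0 23.0 12.0
    endloop
  endfacet
endsolid part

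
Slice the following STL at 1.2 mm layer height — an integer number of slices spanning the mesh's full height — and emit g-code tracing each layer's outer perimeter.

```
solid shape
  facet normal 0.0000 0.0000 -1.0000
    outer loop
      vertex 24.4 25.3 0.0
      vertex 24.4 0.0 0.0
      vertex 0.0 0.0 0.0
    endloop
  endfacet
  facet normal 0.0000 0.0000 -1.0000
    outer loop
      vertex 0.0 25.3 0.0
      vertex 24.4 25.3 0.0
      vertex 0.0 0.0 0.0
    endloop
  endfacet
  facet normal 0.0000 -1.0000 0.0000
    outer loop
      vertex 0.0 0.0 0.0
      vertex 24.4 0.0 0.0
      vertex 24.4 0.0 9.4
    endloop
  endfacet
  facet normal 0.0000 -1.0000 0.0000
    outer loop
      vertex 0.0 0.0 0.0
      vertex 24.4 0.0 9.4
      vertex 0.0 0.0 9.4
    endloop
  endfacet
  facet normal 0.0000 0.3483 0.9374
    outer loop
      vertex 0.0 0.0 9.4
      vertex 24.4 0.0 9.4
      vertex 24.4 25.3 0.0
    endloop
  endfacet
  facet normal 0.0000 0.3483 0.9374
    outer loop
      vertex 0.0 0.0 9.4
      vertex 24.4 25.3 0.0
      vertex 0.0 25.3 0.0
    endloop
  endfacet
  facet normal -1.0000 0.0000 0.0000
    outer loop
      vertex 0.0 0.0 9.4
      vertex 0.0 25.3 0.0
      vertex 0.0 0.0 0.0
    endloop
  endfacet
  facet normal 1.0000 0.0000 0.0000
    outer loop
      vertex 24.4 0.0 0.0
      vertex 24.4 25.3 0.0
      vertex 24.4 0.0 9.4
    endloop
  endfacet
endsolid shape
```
; perimeter-only toolpath
G21 ; units = mm
G90 ; absolute positioning
G28 ; home
; layer 1
G0 Z1.2
G0 X0.0 Y0.0
G1 X24.4 Y0.0
G1 X24.4 Y22.1
G1 X0.0 Y22.1
G1 X0.0 Y0.0
; layer 2
G0 Z2.4
G0 X0.0 Y0.0
G1 X24.4 Y0.0
G1 X24.4 Y19.0
G1 X0.0 Y19.0
G1 X0.0 Y0.0
; layer 3
G0 Z3.5
G0 X0.0 Y0.0
G1 X24.4 Y0.0
G1 X24.4 Y15.8
G1 X0.0 Y15.8
G1 X0.0 Y0.0
; layer 4
G0 Z4.7
G0 X0.0 Y0.0
G1 X24.4 Y0.0
G1 X24.4 Y12.7
G1 X0.0 Y12.7
G1 X0.0 Y0.0
; layer 5
G0 Z5.9
G0 X0.0 Y0.0
G1 X24.4 Y0.0
G1 X24.4 Y9.5
G1 X0.0 Y9.5
G1 X0.0 Y0.0
; layer 6
G0 Z7.1
G0 X0.0 Y0.0
G1 X24.4 Y0.0
G1 X24.4 Y6.3
G1 X0.0 Y6.3
G1 X0.0 Y0.0
; layer 7
G0 Z8.2
G0 X0.0 Y0.0
G1 X24.4 Y0.0
G1 X24.4 Y3.2
G1 X0.0 Y3.2
G1 X0.0 Y0.0
M2 ; end

The solid is a wedge (ramp): 24.4 × 25.3 mm base, rising to 9.4 mm along the y=0 edge and sloping linearly to z=0 at y=25.3. Slicing at Δz = 1.2 mm — 8 equal slices spanning the solid's height, so layer i sits at z = i·h/8 — gives 7 non-empty perimeters. Each is a 4-segment closed polygon; G0 lifts to the layer z and rapids to the start vertex, then G1 traces the edges. The cross-section shrinks linearly with z (the slice at the apex is degenerate and omitted).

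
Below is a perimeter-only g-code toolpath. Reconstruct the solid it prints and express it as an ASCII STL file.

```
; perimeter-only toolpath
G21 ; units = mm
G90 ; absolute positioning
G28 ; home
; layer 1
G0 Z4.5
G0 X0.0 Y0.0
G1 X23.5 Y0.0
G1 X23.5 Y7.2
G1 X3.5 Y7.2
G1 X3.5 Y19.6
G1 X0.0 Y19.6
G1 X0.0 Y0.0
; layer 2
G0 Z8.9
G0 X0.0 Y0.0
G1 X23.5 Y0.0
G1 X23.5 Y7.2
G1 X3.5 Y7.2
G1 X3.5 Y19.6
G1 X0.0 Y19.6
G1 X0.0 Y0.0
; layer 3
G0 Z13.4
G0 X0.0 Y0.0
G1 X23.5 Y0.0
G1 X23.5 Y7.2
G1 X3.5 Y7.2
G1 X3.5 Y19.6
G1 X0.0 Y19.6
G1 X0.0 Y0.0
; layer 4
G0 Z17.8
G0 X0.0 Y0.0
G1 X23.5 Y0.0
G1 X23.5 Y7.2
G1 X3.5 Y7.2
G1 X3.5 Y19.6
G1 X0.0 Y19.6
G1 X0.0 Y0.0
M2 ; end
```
solid part
  facet normal 0.0000 0.0000 -1.0000
    outer loop
      vertex 23.5 7.2 0.0
      vertex 23.5 0.0 0.0
      vertex 0.0 0.0 0.0
    endloop
  endfacet
  facet normal 0.0000 0.0000 -1.0000
    outer loop
      vertex 3.5 7.2 0.0
      vertex 23.5 7.2 0.0
      vertex 0.0 0.0 0.0
    endloop
  endfacet
  facet normal 0.0000 0.0000 -1.0000
    outer loop
      vertex 3.5 19.6 0.0
      vertex 3.5 7.2 0.0
      vertex 0.0 0.0 0.0
    endloop
  endfacet
  facet normal 0.0000 0.0000 -1.0000
    outer loop
      vertex 0.0 19.6 0.0
      vertex 3.5 19.6 0.0
      vertex 0.0 0.0 0.0
    endloop
  endfacet
  facet normal 0.0000 0.0000 1.0000
    outer loop
      vertex 0.0 0.0 17.8
      vertex 23.5 0.0 17.8
      vertex 23.5 7.2 17.8
    endloop
  endfacet
  facet normal 0.0000 0.0000 1.0000
    outer loop
      vertex 0.0 0.0 17.8
      vertex 23.5 7.2 17.8
      vertex 3.5 7.2 17.8
    endloop
  endfacet
  facet normal 0.0000 0.0000 1.0000
    outer loop
      vertex 0.0 0.0 17.8
      vertex 3.5 7.2 17.8
      vertex 3.5 19.6 17.8
    endloop
  endfacet
  facet normal 0.0000 0.0000 1.0000
    outer loop
      vertex 0.0 0.0 17.8
      vertex 3.5 19.6 17.8
      vertex 0.0 19.6 17.8
    endloop
  endfacet
  facet normal 0.0000 -1.0000 0.0000
    outer loop
      vertex 0.0 0.0 0.0
      vertex 23.5 0.0 0.0
      vertex 23.5 0.0 17.8
    endloop
  endfacet
  facet normal 0.0000 -1.0000 0.0000
    outer loop
      vertex 0.0 0.0 0.0
      vertex 23.5 0.0 17.8
      vertex 0.0 0.0 17.8
    endloop
  endfacet
  facet normal 1.0000 0.0000 0.0000
    outer loop
      vertex 23.5 0.0 0.0
      vertex 23.5 7.2 0.0
      vertex 23.5 7.2 17.8
    endloop
  endfacet
  facet normal 1.0000 0.0000 0.0000
    outer loop
      vertex 23.5 0.0 0.0
      vertex 23.5 7.2 17.8
      vertex 23.5 0.0 17.8
    endloop
  endfacet
  facet normal 0.0000 1.0000 0.0000
    outer loop
      vertex 23.5 7.2 0.0
      vertex 3.5 7.2 0.0
      vertex 3.5 7.2 17.8
    endloop
  endfacet
  facet normal 0.0000 1.0000 0.0000
    outer loop
      vertex 23.5 7.2 0.0
      vertex 3.5 7.2 17.8
      vertex 23.5 7.2 17.8
    endloop
  endfacet
  facet normal 1.0000 0.0000 0.0000
    outer loop
      vertex 3.5 7.2 0.0
      vertex 3.5 19.6 0.0
      vertex 3.5 19.6 17.8
    endloop
  endfacet
  facet normal 1.0000 0.0000 0.0000
    outer loop
      vertex 3.5 7.2 0.0
      vertex 3.5 19.6 17.8
      vertex 3.5 7.2 17.8
    endloop
  endfacet
  facet normal 0.0000 1.0000 0.0000
    outer loop
      vertex 3.5 19.6 0.0
      vertex 0.0 19.6 0.0
      vertex 0.0 19.6 17.8
    endloop
  endfacet
  facet normal 0.0000 1.0000 0.0000
    outer loop
      vertex 3.5 19.6 0.0
      vertex 0.0 19.6 17.8
      vertex 3.5 19.6 17.8
    endloop
  endfacet
  facet normal -1.0000 0.0000 0.0000
    outer loop
      vertex 0.0 19.6 0.0
      vertex 0.0 0.0 0.0
      vertex 0.0 0.0 17.8
    endloop
  endfacet
  facet normal -1.0000 0.0000 0.0000
    outer loop
      vertex 0.0 19.6 0.0
      vertex 0.0 0.0 17.8
      vertex 0.0 19.6 17.8
    endloop
  endfacet
endsolid part

The G0 Z moves step by Δz≈4.5 mm. Every layer's G1 loop is the same polygon, so the solid is a straight extrusion of it from z=0 to z≈17.8. Closing with flat bottom and top caps and triangulating gives 20 facets — an L-shaped prism: outer 23.5 × 19.6 mm, arm thicknesses ≈ 7.2 mm (horizontal) and 3.5 mm (vertical), extruded 17.8 mm in z.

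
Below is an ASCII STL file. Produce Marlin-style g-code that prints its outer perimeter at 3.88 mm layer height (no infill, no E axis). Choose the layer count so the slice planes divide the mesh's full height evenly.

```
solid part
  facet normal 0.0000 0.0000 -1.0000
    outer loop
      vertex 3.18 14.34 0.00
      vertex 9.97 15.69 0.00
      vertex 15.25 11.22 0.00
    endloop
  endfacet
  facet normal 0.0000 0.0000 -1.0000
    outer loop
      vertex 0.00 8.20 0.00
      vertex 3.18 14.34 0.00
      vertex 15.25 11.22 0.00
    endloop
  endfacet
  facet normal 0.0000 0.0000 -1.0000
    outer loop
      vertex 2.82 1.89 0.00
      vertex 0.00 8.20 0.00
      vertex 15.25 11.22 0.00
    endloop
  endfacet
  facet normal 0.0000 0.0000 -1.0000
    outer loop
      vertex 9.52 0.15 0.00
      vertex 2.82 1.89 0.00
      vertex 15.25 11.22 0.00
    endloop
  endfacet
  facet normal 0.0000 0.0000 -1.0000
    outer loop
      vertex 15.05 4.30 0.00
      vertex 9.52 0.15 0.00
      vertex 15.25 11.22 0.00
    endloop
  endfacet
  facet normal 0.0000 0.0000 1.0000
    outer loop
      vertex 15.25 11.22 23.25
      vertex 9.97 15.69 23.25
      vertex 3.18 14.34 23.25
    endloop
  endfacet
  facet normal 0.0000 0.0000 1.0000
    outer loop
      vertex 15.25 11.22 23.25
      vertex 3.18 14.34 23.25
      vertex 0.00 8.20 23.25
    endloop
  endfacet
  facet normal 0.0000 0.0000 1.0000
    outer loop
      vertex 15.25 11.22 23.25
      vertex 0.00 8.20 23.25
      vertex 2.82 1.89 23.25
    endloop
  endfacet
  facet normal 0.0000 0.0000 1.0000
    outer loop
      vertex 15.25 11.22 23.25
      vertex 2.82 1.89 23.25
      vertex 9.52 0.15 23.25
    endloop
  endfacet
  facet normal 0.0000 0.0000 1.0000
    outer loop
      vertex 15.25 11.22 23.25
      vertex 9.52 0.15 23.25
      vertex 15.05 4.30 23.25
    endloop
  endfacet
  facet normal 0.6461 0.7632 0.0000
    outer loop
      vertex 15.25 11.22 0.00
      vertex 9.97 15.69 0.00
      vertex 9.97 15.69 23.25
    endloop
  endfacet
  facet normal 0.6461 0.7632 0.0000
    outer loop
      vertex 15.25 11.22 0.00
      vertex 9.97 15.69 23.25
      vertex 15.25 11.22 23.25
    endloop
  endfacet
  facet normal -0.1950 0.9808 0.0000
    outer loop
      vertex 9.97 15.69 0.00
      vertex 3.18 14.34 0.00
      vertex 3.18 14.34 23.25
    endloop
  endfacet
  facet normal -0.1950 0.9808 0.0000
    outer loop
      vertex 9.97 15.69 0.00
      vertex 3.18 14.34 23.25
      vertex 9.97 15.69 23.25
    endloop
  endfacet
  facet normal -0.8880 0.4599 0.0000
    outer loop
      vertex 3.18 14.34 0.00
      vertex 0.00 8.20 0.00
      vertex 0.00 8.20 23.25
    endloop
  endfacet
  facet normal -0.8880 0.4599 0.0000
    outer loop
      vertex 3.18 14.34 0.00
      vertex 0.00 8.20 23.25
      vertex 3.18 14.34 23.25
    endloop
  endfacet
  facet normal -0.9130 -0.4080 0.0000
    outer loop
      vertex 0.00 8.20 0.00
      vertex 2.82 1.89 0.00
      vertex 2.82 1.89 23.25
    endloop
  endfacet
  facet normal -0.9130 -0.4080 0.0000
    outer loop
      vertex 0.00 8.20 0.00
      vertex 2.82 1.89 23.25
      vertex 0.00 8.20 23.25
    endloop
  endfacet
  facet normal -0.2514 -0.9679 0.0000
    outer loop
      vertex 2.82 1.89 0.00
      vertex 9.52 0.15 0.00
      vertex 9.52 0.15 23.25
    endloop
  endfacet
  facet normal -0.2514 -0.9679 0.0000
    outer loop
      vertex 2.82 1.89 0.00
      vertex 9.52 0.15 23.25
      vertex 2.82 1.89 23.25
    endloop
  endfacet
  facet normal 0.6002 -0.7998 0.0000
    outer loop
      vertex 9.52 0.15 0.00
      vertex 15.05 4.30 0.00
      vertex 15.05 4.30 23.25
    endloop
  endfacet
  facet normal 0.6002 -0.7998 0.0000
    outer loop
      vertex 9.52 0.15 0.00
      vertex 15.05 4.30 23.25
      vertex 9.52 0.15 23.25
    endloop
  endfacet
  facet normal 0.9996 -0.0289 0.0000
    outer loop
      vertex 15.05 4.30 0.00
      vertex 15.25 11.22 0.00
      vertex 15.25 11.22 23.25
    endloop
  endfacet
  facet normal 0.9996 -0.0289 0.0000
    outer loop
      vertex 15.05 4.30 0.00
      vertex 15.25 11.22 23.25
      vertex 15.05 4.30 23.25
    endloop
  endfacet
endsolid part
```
; perimeter-only toolpath
G21 ; units = mm
G90 ; absolute positioning
G28 ; home
; layer 1
G0 Z3.88
G0 X15.25 Y11.22
G1 X9.97 Y15.69
G1 X3.18 Y14.34
G1 X0.00 Y8.20
G1 X2.82 Y1.89
G1 X9.52 Y0.15
G1 X15.05 Y4.30
G1 X15.25 Y11.22
; layer 2
G0 Z7.75
G0 X15.25 Y11.22
G1 X9.97 Y15.69
G1 X3.18 Y14.34
G1 X0.00 Y8.20
G1 X2.82 Y1.89
G1 X9.52 Y0.15
G1 X15.05 Y4.30
G1 X15.25 Y11.22
; layer 3
G0 Z11.62
G0 X15.25 Y11.22
G1 X9.97 Y15.69
G1 X3.18 Y14.34
G1 X0.00 Y8.20
G1 X2.82 Y1.89
G1 X9.52 Y0.15
G1 X15.05 Y4.30
G1 X15.25 Y11.22
; layer 4
G0 Z15.50
G0 X15.25 Y11.22
G1 X9.97 Y15.69
G1 X3.18 Y14.34
G1 X0.00 Y8.20
G1 X2.82 Y1.89
G1 X9.52 Y0.15
G1 X15.05 Y4.30
G1 X15.25 Y11.22
; layer 5
G0 Z19.38
G0 X15.25 Y11.22
G1 X9.97 Y15.69
G1 X3.18 Y14.34
G1 X0.00 Y8.20
G1 X2.82 Y1.89
G1 X9.52 Y0.15
G1 X15.05 Y4.30
G1 X15.25 Y11.22
; layer 6
G0 Z23.25
G0 X15.25 Y11.22
G1 X9.97 Y15.69
G1 X3.18 Y14.34
G1 X0.00 Y8.20
G1 X2.82 Y1.89
G1 X9.52 Y0.15
G1 X15.05 Y4.30
G1 X15.25 Y11.22
M2 ; end

The solid is a regular 7-sided prism (a cylinder approximated with 7 flat sides), circumscribed radius ≈ 7.97 mm, height ≈ 23.2 mm. Slicing at Δz = 3.88 mm — 6 equal slices spanning the solid's height, so layer i sits at z = i·h/6 — gives 6 non-empty perimeters. Each is a 7-segment closed polygon; G0 lifts to the layer z and rapids to the start vertex, then G1 traces the edges.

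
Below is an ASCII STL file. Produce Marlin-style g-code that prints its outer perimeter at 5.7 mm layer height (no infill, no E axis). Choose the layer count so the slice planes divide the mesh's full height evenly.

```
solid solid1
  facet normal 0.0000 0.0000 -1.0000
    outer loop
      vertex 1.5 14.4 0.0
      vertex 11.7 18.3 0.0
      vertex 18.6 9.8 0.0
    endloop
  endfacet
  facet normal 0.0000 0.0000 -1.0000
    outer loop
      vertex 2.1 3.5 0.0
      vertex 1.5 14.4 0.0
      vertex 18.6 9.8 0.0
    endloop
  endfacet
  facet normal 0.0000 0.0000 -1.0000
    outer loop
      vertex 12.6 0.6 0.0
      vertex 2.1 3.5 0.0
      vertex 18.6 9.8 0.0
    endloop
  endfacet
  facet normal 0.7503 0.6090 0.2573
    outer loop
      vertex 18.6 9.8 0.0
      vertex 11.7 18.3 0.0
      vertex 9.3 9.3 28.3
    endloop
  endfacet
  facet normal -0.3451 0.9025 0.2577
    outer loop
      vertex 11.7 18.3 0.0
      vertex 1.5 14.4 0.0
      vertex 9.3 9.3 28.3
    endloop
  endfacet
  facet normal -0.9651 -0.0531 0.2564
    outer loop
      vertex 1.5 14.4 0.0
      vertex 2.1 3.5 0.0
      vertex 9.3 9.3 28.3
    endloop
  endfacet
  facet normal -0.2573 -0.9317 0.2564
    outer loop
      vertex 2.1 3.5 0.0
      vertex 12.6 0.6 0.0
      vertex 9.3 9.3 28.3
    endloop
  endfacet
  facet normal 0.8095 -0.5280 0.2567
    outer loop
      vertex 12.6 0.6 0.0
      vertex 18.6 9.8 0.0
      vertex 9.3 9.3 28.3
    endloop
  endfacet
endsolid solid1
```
; perimeter-only toolpath
G21 ; units = mm
G90 ; absolute positioning
G28 ; home
; layer 1
G0 Z5.7
G0 X16.7 Y9.7
G1 X11.2 Y16.5
G1 X3.1 Y13.4
G1 X3.5 Y4.7
G1 X11.9 Y2.3
G1 X16.7 Y9.7
; layer 2
G0 Z11.3
G0 X14.9 Y9.6
G1 X10.7 Y14.7
G1 X4.6 Y12.4
G1 X5.0 Y5.8
G1 X11.3 Y4.1
G1 X14.9 Y9.6
; layer 3
G0 Z17.0
G0 X13.0 Y9.5
G1 X10.3 Y12.9
G1 X6.2 Y11.3
G1 X6.4 Y7.0
G1 X10.6 Y5.8
G1 X13.0 Y9.5
; layer 4
G0 Z22.6
G0 X11.2 Y9.4
G1 X9.8 Y11.1
G1 X7.7 Y10.3
G1 X7.9 Y8.1
G1 X10.0 Y7.6
G1 X11.2 Y9.4
M2 ; end

The solid is a regular 5-sided pyramid, base circumscribed radius ≈ 9.3 mm, apex at z ≈ 28.3 mm. Slicing at Δz = 5.7 mm — 5 equal slices spanning the solid's height, so layer i sits at z = i·h/5 — gives 4 non-empty perimeters. Each is a 5-segment closed polygon; G0 lifts to the layer z and rapids to the start vertex, then G1 traces the edges. The cross-section shrinks linearly with z (the slice at the apex is degenerate and omitted).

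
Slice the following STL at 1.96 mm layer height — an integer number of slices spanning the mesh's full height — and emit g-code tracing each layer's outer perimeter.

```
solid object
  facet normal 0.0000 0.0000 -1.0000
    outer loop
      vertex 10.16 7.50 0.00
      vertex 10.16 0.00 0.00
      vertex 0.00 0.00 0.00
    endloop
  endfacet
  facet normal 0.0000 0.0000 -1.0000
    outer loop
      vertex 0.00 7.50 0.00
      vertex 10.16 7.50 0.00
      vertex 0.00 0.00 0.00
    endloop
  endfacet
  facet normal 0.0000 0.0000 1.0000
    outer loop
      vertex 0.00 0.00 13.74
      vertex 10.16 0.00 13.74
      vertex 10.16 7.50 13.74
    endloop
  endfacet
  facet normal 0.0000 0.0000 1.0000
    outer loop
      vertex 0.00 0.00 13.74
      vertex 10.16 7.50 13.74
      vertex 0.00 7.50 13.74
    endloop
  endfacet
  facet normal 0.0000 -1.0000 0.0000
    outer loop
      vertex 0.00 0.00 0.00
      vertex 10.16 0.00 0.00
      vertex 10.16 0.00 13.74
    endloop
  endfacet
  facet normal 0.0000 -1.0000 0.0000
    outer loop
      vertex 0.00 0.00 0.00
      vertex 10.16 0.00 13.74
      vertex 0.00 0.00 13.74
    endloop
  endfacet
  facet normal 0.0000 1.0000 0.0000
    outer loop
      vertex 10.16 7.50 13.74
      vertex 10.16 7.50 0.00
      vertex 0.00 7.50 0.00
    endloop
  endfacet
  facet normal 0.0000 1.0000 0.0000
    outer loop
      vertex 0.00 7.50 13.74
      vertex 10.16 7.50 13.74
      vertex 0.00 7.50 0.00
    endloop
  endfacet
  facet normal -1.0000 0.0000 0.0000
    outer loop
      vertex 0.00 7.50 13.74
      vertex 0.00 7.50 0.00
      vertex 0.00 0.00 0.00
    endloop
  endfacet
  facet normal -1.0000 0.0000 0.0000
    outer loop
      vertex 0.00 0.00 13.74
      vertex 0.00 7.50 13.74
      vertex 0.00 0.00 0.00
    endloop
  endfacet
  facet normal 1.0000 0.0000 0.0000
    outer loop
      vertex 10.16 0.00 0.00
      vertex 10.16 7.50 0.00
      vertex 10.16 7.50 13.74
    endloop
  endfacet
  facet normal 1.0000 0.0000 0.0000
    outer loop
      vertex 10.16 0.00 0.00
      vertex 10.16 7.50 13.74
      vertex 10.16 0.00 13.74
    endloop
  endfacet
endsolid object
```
; perimeter-only toolpath
G21 ; units = mm
G90 ; absolute positioning
G28 ; home
; layer 1
G0 Z1.96
G0 X0.00 Y0.00
G1 X10.16 Y0.00
G1 X10.16 Y7.50
G1 X0.00 Y7.50
G1 X0.00 Y0.00
; layer 2
G0 Z3.93
G0 X0.00 Y0.00
G1 X10.16 Y0.00
G1 X10.16 Y7.50
G1 X0.00 Y7.50
G1 X0.00 Y0.00
; layer 3
G0 Z5.89
G0 X0.00 Y0.00
G1 X10.16 Y0.00
G1 X10.16 Y7.50
G1 X0.00 Y7.50
G1 X0.00 Y0.00
; layer 4
G0 Z7.85
G0 X0.00 Y0.00
G1 X10.16 Y0.00
G1 X10.16 Y7.50
G1 X0.00 Y7.50
G1 X0.00 Y0.00
; layer 5
G0 Z9.81
G0 X0.00 Y0.00
G1 X10.16 Y0.00
G1 X10.16 Y7.50
G1 X0.00 Y7.50
G1 X0.00 Y0.00
; layer 6
G0 Z11.78
G0 X0.00 Y0.00
G1 X10.16 Y0.00
G1 X10.16 Y7.50
G1 X0.00 Y7.50
G1 X0.00 Y0.00
; layer 7
G0 Z13.74
G0 X0.00 Y0.00
G1 X10.16 Y0.00
G1 X10.16 Y7.50
G1 X0.00 Y7.50
G1 X0.00 Y0.00
M2 ; end

The solid is a rectangular box, roughly 10.2 × 7.5 mm footprint and 13.7 mm tall. Slicing at Δz = 1.96 mm — 7 equal slices spanning the solid's height, so layer i sits at z = i·h/7 — gives 7 non-empty perimeters. Each is a 4-segment closed polygon; G0 lifts to the layer z and rapids to the start vertex, then G1 traces the edges.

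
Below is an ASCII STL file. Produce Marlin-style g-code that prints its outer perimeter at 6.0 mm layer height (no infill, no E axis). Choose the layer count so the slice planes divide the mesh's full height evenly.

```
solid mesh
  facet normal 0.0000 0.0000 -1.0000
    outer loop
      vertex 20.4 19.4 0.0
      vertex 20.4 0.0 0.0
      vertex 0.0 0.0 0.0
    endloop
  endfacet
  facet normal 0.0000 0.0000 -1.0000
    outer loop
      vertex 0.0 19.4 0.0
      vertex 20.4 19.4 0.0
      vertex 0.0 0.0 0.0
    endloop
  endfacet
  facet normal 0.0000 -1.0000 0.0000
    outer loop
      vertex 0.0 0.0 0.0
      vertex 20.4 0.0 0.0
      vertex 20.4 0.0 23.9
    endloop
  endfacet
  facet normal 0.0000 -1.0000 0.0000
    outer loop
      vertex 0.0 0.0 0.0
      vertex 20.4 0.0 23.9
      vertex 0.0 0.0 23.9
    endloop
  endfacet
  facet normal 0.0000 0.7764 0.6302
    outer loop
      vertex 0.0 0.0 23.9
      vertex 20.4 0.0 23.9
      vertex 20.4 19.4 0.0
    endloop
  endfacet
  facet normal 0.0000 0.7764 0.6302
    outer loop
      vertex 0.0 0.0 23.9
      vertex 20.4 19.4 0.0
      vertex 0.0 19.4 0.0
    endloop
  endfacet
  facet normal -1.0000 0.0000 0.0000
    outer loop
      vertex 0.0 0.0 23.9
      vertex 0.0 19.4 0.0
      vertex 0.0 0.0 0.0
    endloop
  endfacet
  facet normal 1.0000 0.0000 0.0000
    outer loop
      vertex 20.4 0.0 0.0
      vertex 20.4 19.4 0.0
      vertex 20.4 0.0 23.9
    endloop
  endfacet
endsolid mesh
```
; perimeter-only toolpath
G21 ; units = mm
G90 ; absolute positioning
G28 ; home
; layer 1
G0 Z6.0
G0 X0.0 Y0.0
G1 X20.4 Y0.0
G1 X20.4 Y14.5
G1 X0.0 Y14.5
G1 X0.0 Y0.0
; layer 2
G0 Z11.9
G0 X0.0 Y0.0
G1 X20.4 Y0.0
G1 X20.4 Y9.7
G1 X0.0 Y9.7
G1 X0.0 Y0.0
; layer 3
G0 Z17.9
G0 X0.0 Y0.0
G1 X20.4 Y0.0
G1 X20.4 Y4.9
G1 X0.0 Y4.9
G1 X0.0 Y0.0
M2 ; end

The solid is a wedge (ramp): 20.4 × 19.4 mm base, rising to 23.9 mm along the y=0 edge and sloping linearly to z=0 at y=19.4. Slicing at Δz = 6.0 mm — 4 equal slices spanning the solid's height, so layer i sits at z = i·h/4 — gives 3 non-empty perimeters. Each is a 4-segment closed polygon; G0 lifts to the layer z and rapids to the start vertex, then G1 traces the edges. The cross-section shrinks linearly with z (the slice at the apex is degenerate and omitted).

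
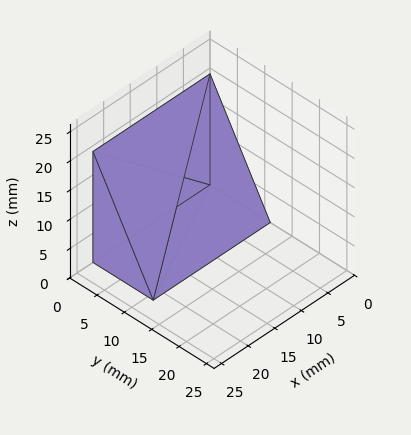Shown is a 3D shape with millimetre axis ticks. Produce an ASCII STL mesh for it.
Reading the render: the shape is a wedge (ramp): 22 × 11 mm base, rising to 19 mm along the y=0 edge and sloping linearly to z=0 at y=11 (dimensions read to the nearest mm from the axis ticks). For the STL, each face is triangulated and given an outward normal.

solid part
  facet normal 0.0000 0.0000 -1.0000
    outer loop
      vertex 22.0 11.0 0.0
      vertex 22.0 0.0 0.0
      vertex 0.0 0.0 0.0
    endloop
  endfacet
  facet normal 0.0000 0.0000 -1.0000
    outer loop
      vertex 0.0 11.0 0.0
      vertex 22.0 11.0 0.0
      vertex 0.0 0.0 0.0
    endloop
  endfacet
  facet normal 0.0000 -1.0000 0.0000
    outer loop
      vertex 0.0 0.0 0.0
      vertex 22.0 0.0 0.0
      vertex 22.0 0.0 19.0
    endloop
  endfacet
  facet normal 0.0000 -1.0000 0.0000
    outer loop
      vertex 0.0 0.0 0.0
      vertex 22.0 0.0 19.0
      vertex 0.0 0.0 19.0
    endloop
  endfacet
  facet normal 0.0000 0.8654 0.5010
    outer loop
      vertex 0.0 0.0 19.0
      vertex 22.0 0.0 19.0
      vertex 22.0 11.0 0.0
    endloop
  endfacet
  facet normal 0.0000 0.8654 0.5010
    outer loop
      vertex 0.0 0.0 19.0
      vertex 22.0 11.0 0.0
      vertex 0.0 11.0 0.0
    endloop
  endfacet
  facet normal -1.0000 0.0000 0.0000
    outer loop
      vertex 0.0 0.0 19.0
      vertex 0.0 11.0 0.0
      vertex 0.0 0.0 0.0
    endloop
  endfacet
  facet normal 1.0000 0.0000 0.0000
    outer loop
      vertex 22.0 0.0 0.0
      vertex 22.0 11.0 0.0
      vertex 22.0 0.0 19.0
    endloop
  endfacet
endsolid part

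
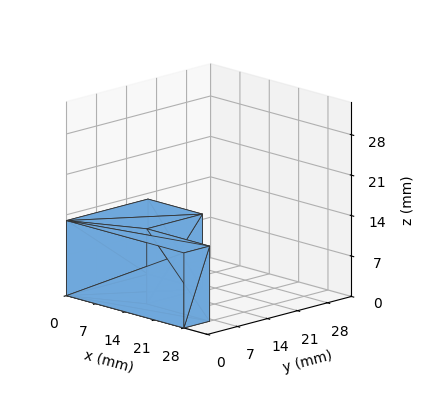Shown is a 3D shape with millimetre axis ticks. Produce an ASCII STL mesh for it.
Reading the render: the shape is an L-shaped prism: outer 28 × 19 mm, arm thicknesses ≈ 6 mm (horizontal) and 13 mm (vertical), extruded 13 mm in z (dimensions read to the nearest mm from the axis ticks). For the STL, each face is triangulated and given an outward normal.

solid part
  facet normal 0.0000 0.0000 -1.0000
    outer loop
      vertex 28.00 6.00 0.00
      vertex 28.00 0.00 0.00
      vertex 0.00 0.00 0.00
    endloop
  endfacet
  facet normal 0.0000 0.0000 -1.0000
    outer loop
      vertex 13.00 6.00 0.00
      vertex 28.00 6.00 0.00
      vertex 0.00 0.00 0.00
    endloop
  endfacet
  facet normal 0.0000 0.0000 -1.0000
    outer loop
      vertex 13.00 19.00 0.00
      vertex 13.00 6.00 0.00
      vertex 0.00 0.00 0.00
    endloop
  endfacet
  facet normal 0.0000 0.0000 -1.0000
    outer loop
      vertex 0.00 19.00 0.00
      vertex 13.00 19.00 0.00
      vertex 0.00 0.00 0.00
    endloop
  endfacet
  facet normal 0.0000 0.0000 1.0000
    outer loop
      vertex 0.00 0.00 13.00
      vertex 28.00 0.00 13.00
      vertex 28.00 6.00 13.00
    endloop
  endfacet
  facet normal 0.0000 0.0000 1.0000
    outer loop
      vertex 0.00 0.00 13.00
      vertex 28.00 6.00 13.00
      vertex 13.00 6.00 13.00
    endloop
  endfacet
  facet normal 0.0000 0.0000 1.0000
    outer loop
      vertex 0.00 0.00 13.00
      vertex 13.00 6.00 13.00
      vertex 13.00 19.00 13.00
    endloop
  endfacet
  facet normal 0.0000 0.0000 1.0000
    outer loop
      vertex 0.00 0.00 13.00
      vertex 13.00 19.00 13.00
      vertex 0.00 19.00 13.00
    endloop
  endfacet
  facet normal 0.0000 -1.0000 0.0000
    outer loop
      vertex 0.00 0.00 0.00
      vertex 28.00 0.00 0.00
      vertex 28.00 0.00 13.00
    endloop
  endfacet
  facet normal 0.0000 -1.0000 0.0000
    outer loop
      vertex 0.00 0.00 0.00
      vertex 28.00 0.00 13.00
      vertex 0.00 0.00 13.00
    endloop
  endfacet
  facet normal 1.0000 0.0000 0.0000
    outer loop
      vertex 28.00 0.00 0.00
      vertex 28.00 6.00 0.00
      vertex 28.00 6.00 13.00
    endloop
  endfacet
  facet normal 1.0000 0.0000 0.0000
    outer loop
      vertex 28.00 0.00 0.00
      vertex 28.00 6.00 13.00
      vertex 28.00 0.00 13.00
    endloop
  endfacet
  facet normal 0.0000 1.0000 0.0000
    outer loop
      vertex 28.00 6.00 0.00
      vertex 13.00 6.00 0.00
      vertex 13.00 6.00 13.00
    endloop
  endfacet
  facet normal 0.0000 1.0000 0.0000
    outer loop
      vertex 28.00 6.00 0.00
      vertex 13.00 6.00 13.00
      vertex 28.00 6.00 13.00
    endloop
  endfacet
  facet normal 1.0000 0.0000 0.0000
    outer loop
      vertex 13.00 6.00 0.00
      vertex 13.00 19.00 0.00
      vertex 13.00 19.00 13.00
    endloop
  endfacet
  facet normal 1.0000 0.0000 0.0000
    outer loop
      vertex 13.00 6.00 0.00
      vertex 13.00 19.00 13.00
      vertex 13.00 6.00 13.00
    endloop
  endfacet
  facet normal 0.0000 1.0000 0.0000
    outer loop
      vertex 13.00 19.00 0.00
      vertex 0.00 19.00 0.00
      vertex 0.00 19.00 13.00
    endloop
  endfacet
  facet normal 0.0000 1.0000 0.0000
    outer loop
      vertex 13.00 19.00 0.00
      vertex 0.00 19.00 13.00
      vertex 13.00 19.00 13.00
    endloop
  endfacet
  facet normal -1.0000 0.0000 0.0000
    outer loop
      vertex 0.00 19.00 0.00
      vertex 0.00 0.00 0.00
      vertex 0.00 0.00 13.00
    endloop
  endfacet
  facet normal -1.0000 0.0000 0.0000
    outer loop
      vertex 0.00 19.00 0.00
      vertex 0.00 0.00 13.00
      vertex 0.00 19.00 13.00
    endloop
  endfacet
endsolid part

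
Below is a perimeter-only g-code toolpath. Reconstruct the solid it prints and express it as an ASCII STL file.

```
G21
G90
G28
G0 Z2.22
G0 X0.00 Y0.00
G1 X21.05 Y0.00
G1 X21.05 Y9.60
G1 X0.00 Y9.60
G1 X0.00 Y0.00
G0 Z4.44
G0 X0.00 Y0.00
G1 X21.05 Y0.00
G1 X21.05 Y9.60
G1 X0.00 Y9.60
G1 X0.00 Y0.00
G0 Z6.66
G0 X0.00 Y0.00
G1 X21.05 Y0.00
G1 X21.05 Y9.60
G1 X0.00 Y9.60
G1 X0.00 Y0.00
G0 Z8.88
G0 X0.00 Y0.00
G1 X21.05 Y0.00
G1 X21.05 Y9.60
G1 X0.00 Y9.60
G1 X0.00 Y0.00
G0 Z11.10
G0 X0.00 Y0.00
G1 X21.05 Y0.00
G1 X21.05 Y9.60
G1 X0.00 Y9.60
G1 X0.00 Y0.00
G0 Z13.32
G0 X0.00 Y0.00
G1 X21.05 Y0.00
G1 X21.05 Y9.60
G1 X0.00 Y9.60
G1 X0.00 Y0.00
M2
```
solid part
  facet normal 0.0000 0.0000 -1.0000
    outer loop
      vertex 21.05 9.60 0.00
      vertex 21.05 0.00 0.00
      vertex 0.00 0.00 0.00
    endloop
  endfacet
  facet normal 0.0000 0.0000 -1.0000
    outer loop
      vertex 0.00 9.60 0.00
      vertex 21.05 9.60 0.00
      vertex 0.00 0.00 0.00
    endloop
  endfacet
  facet normal 0.0000 0.0000 1.0000
    outer loop
      vertex 0.00 0.00 13.32
      vertex 21.05 0.00 13.32
      vertex 21.05 9.60 13.32
    endloop
  endfacet
  facet normal 0.0000 0.0000 1.0000
    outer loop
      vertex 0.00 0.00 13.32
      vertex 21.05 9.60 13.32
      vertex 0.00 9.60 13.32
    endloop
  endfacet
  facet normal 0.0000 -1.0000 0.0000
    outer loop
      vertex 0.00 0.00 0.00
      vertex 21.05 0.00 0.00
      vertex 21.05 0.00 13.32
    endloop
  endfacet
  facet normal 0.0000 -1.0000 0.0000
    outer loop
      vertex 0.00 0.00 0.00
      vertex 21.05 0.00 13.32
      vertex 0.00 0.00 13.32
    endloop
  endfacet
  facet normal 0.0000 1.0000 0.0000
    outer loop
      vertex 21.05 9.60 13.32
      vertex 21.05 9.60 0.00
      vertex 0.00 9.60 0.00
    endloop
  endfacet
  facet normal 0.0000 1.0000 0.0000
    outer loop
      vertex 0.00 9.60 13.32
      vertex 21.05 9.60 13.32
      vertex 0.00 9.60 0.00
    endloop
  endfacet
  facet normal -1.0000 0.0000 0.0000
    outer loop
      vertex 0.00 9.60 13.32
      vertex 0.00 9.60 0.00
      vertex 0.00 0.00 0.00
    endloop
  endfacet
  facet normal -1.0000 0.0000 0.0000
    outer loop
      vertex 0.00 0.00 13.32
      vertex 0.00 9.60 13.32
      vertex 0.00 0.00 0.00
    endloop
  endfacet
  facet normal 1.0000 0.0000 0.0000
    outer loop
      vertex 21.05 0.00 0.00
      vertex 21.05 9.60 0.00
      vertex 21.05 9.60 13.32
    endloop
  endfacet
  facet normal 1.0000 0.0000 0.0000
    outer loop
      vertex 21.05 0.00 0.00
      vertex 21.05 9.60 13.32
      vertex 21.05 0.00 13.32
    endloop
  endfacet
endsolid part

The G0 Z moves step by Δz≈2.22 mm. Every layer's G1 loop is the same polygon, so the solid is a straight extrusion of it from z=0 to z≈13.3. Closing with flat bottom and top caps and triangulating gives 12 facets — a rectangular box, roughly 21.1 × 9.6 mm footprint and 13.3 mm tall.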